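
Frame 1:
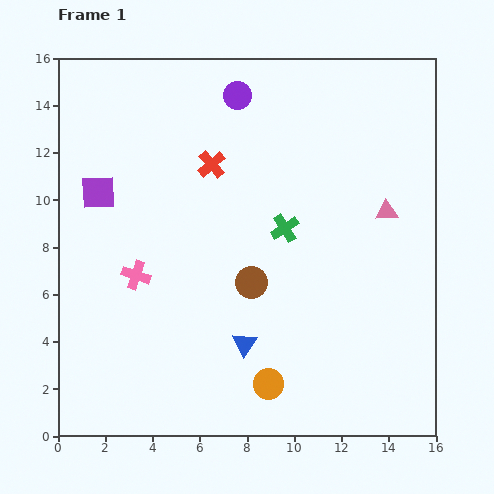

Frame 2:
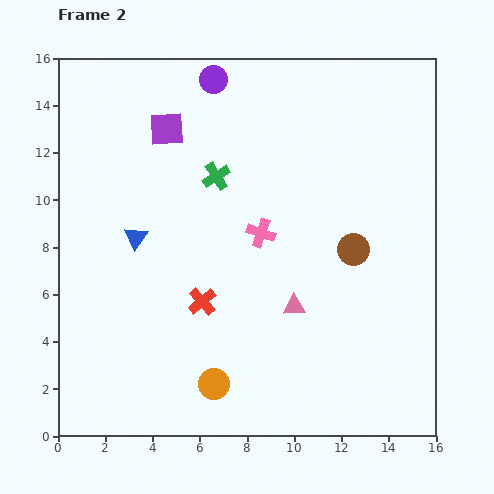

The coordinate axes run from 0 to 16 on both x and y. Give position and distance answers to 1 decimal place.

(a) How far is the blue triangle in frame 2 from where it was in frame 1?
6.4

The blue triangle moved from (7.9, 3.9) to (3.3, 8.4), a distance of √(4.6² + 4.5²) ≈ 6.4.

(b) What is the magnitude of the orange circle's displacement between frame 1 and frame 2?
2.3

The orange circle moved from (8.9, 2.2) to (6.6, 2.2), a distance of √(2.3² + 0.0²) ≈ 2.3.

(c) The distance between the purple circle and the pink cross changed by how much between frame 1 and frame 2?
-1.9

Distance in frame 1: 8.7. Distance in frame 2: 6.8.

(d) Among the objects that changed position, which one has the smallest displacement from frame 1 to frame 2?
the purple circle

(moved 1.2)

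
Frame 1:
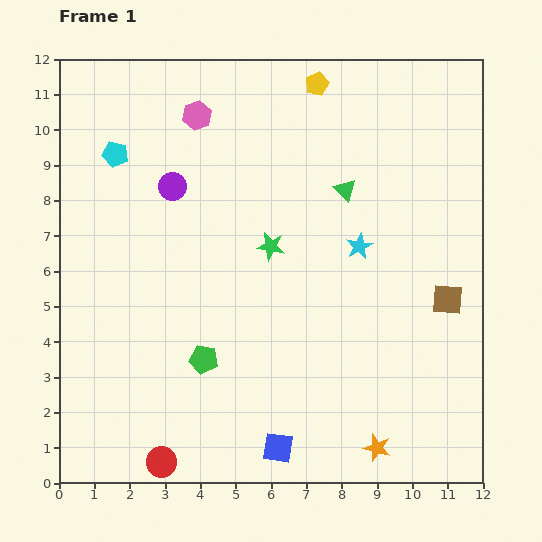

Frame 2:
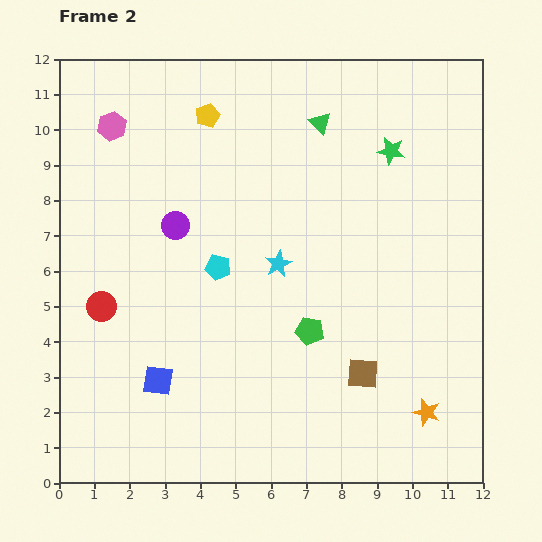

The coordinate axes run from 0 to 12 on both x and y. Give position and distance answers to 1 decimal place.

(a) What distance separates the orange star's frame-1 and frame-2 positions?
1.7

The orange star moved from (9.0, 1.0) to (10.4, 2.0), a distance of √(1.4² + 1.0²) ≈ 1.7.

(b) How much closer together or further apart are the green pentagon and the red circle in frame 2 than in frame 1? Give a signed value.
+2.8

Distance in frame 1: 3.1. Distance in frame 2: 5.9.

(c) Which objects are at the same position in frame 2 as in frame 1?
none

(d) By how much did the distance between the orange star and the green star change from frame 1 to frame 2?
+1.1

Distance in frame 1: 6.4. Distance in frame 2: 7.5.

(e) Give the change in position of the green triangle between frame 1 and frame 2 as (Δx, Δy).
(-0.7, 1.9)

The green triangle was at (8.1, 8.3) in frame 1 and (7.4, 10.2) in frame 2.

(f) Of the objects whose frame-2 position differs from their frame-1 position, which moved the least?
the purple circle

(moved 1.1)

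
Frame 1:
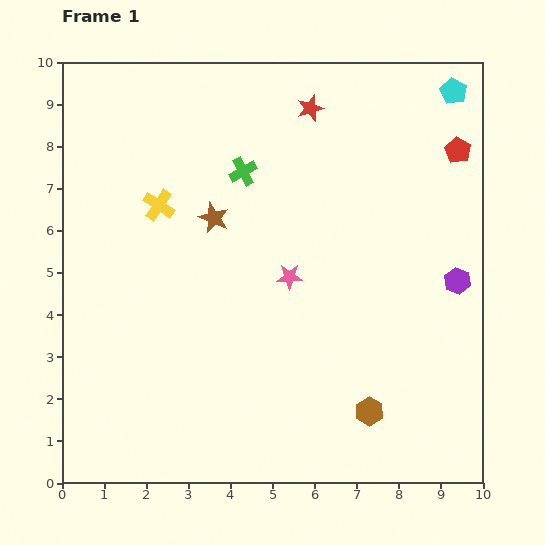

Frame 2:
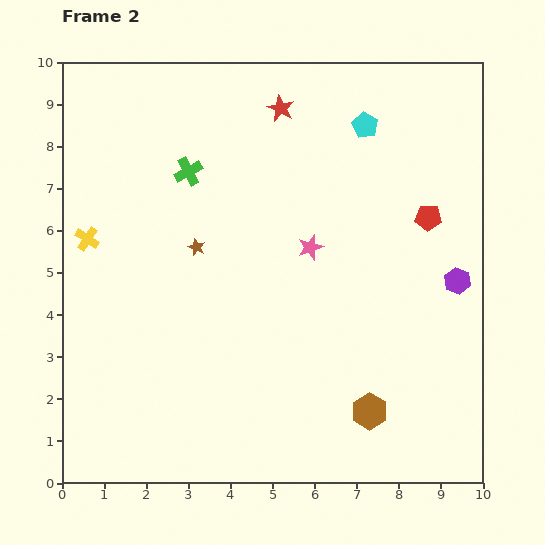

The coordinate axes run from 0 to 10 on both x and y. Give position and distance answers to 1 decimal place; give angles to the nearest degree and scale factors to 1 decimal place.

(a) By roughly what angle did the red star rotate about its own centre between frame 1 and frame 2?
26° counter-clockwise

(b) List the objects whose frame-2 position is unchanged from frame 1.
the purple hexagon, the brown hexagon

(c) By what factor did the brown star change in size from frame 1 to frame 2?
0.6×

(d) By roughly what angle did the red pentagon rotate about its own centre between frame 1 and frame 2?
28° counter-clockwise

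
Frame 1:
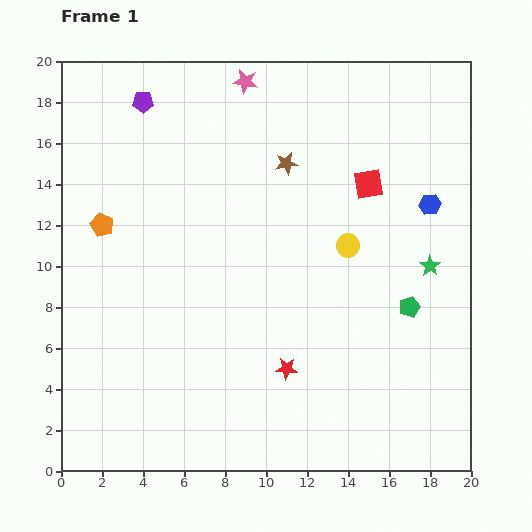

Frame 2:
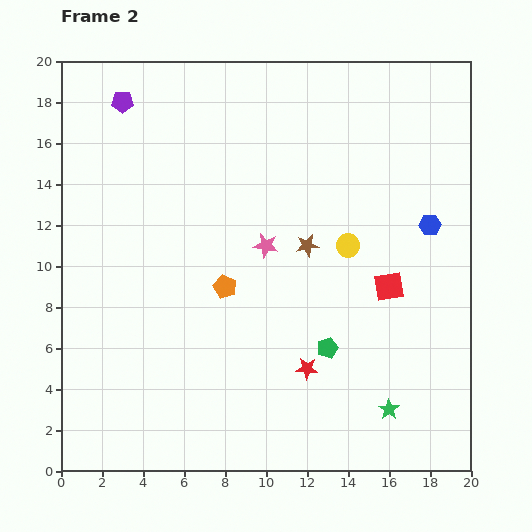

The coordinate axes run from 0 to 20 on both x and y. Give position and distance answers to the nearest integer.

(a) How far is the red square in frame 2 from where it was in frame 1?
5

The red square moved from (15, 14) to (16, 9), a distance of √(1² + 5²) ≈ 5.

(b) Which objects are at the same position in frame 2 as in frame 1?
the yellow circle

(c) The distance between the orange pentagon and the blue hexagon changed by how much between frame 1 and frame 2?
-6

Distance in frame 1: 16. Distance in frame 2: 10.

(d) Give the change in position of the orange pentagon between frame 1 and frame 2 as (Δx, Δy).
(6, -3)

The orange pentagon was at (2, 12) in frame 1 and (8, 9) in frame 2.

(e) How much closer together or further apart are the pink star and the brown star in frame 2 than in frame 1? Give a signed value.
-2

Distance in frame 1: 4. Distance in frame 2: 2.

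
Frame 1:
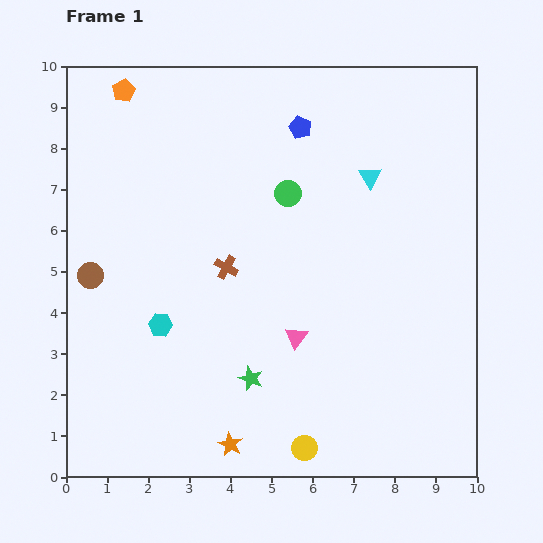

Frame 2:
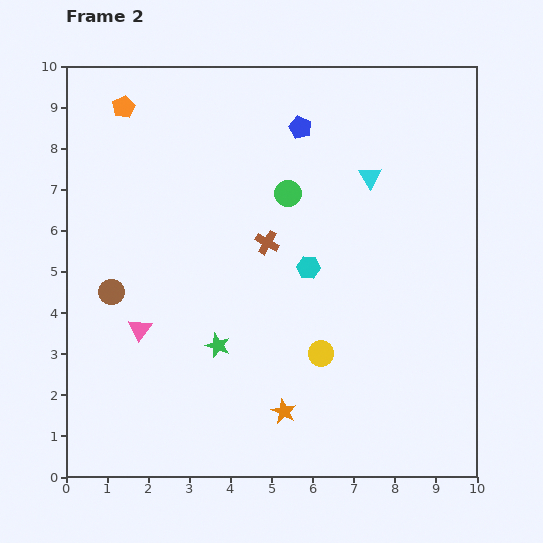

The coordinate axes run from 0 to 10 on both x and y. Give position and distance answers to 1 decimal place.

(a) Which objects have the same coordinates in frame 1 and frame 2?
the green circle, the cyan triangle, the blue pentagon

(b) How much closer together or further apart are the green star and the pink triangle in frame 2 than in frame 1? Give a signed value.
+0.4

Distance in frame 1: 1.5. Distance in frame 2: 1.9.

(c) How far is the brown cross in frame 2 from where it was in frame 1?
1.2

The brown cross moved from (3.9, 5.1) to (4.9, 5.7), a distance of √(1.0² + 0.6²) ≈ 1.2.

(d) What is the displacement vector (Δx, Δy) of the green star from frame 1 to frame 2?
(-0.8, 0.8)

The green star was at (4.5, 2.4) in frame 1 and (3.7, 3.2) in frame 2.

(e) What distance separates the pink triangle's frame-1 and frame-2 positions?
3.8

The pink triangle moved from (5.6, 3.4) to (1.8, 3.6), a distance of √(3.8² + 0.2²) ≈ 3.8.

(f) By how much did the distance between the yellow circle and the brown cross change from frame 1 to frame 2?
-1.8

Distance in frame 1: 4.8. Distance in frame 2: 3.0.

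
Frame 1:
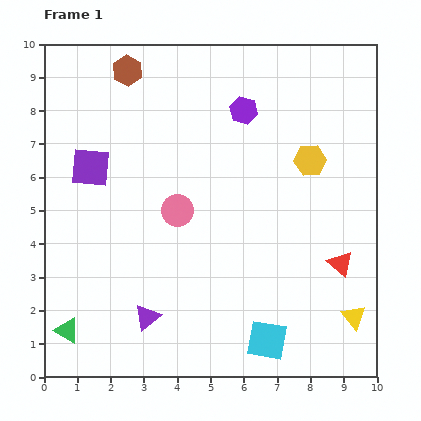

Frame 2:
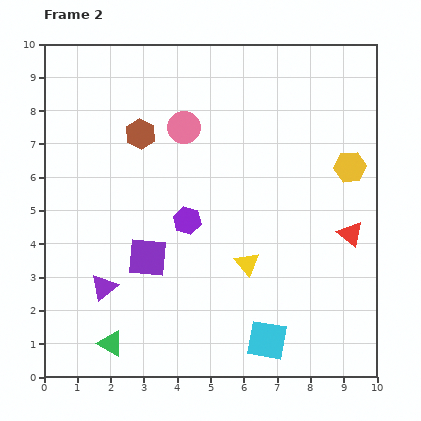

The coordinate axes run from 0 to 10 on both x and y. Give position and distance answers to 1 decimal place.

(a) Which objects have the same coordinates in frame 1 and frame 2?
the cyan square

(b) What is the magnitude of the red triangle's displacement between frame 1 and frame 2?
0.9

The red triangle moved from (8.9, 3.4) to (9.2, 4.3), a distance of √(0.3² + 0.9²) ≈ 0.9.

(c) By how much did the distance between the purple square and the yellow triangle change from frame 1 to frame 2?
-6.1

Distance in frame 1: 9.1. Distance in frame 2: 3.0.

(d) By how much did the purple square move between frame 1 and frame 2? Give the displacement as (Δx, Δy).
(1.7, -2.7)

The purple square was at (1.4, 6.3) in frame 1 and (3.1, 3.6) in frame 2.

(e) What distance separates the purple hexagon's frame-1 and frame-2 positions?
3.7

The purple hexagon moved from (6.0, 8.0) to (4.3, 4.7), a distance of √(1.7² + 3.3²) ≈ 3.7.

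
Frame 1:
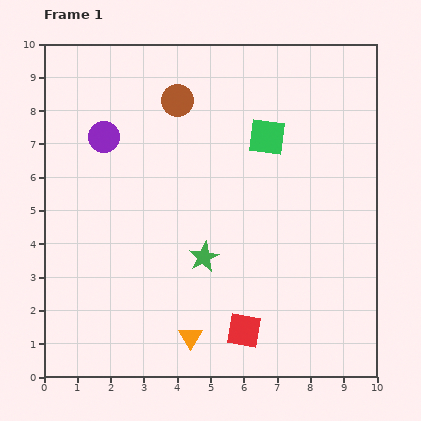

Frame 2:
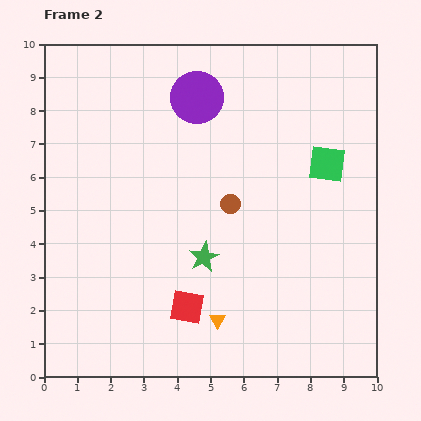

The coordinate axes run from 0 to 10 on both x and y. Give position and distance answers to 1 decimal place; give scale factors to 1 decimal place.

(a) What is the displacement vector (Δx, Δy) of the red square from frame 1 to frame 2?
(-1.7, 0.7)

The red square was at (6.0, 1.4) in frame 1 and (4.3, 2.1) in frame 2.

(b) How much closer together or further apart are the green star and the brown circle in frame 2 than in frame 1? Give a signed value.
-3.0

Distance in frame 1: 4.8. Distance in frame 2: 1.8.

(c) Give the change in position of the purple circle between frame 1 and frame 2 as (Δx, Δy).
(2.8, 1.2)

The purple circle was at (1.8, 7.2) in frame 1 and (4.6, 8.4) in frame 2.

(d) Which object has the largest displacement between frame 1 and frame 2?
the brown circle

(moved 3.5; next 3.0)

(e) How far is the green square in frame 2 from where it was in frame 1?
2.0

The green square moved from (6.7, 7.2) to (8.5, 6.4), a distance of √(1.8² + 0.8²) ≈ 2.0.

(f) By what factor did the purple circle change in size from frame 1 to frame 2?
1.7×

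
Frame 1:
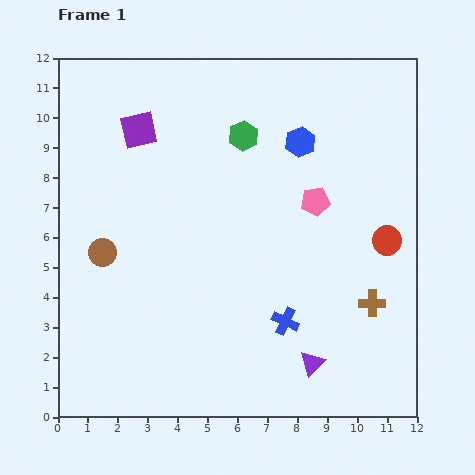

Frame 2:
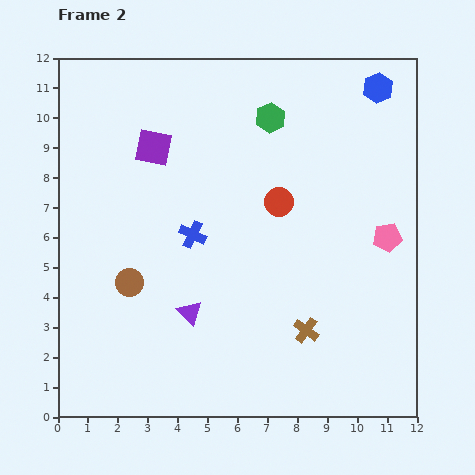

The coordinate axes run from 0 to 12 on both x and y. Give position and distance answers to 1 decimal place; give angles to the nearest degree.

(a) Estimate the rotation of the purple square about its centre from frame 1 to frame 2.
24° clockwise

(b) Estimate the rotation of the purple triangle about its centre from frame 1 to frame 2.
29° counter-clockwise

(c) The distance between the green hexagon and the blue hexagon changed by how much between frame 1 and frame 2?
+1.8

Distance in frame 1: 1.9. Distance in frame 2: 3.7.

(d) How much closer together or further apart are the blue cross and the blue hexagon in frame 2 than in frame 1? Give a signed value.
+1.9

Distance in frame 1: 6.0. Distance in frame 2: 7.9.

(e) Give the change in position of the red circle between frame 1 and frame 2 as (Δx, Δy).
(-3.6, 1.3)

The red circle was at (11.0, 5.9) in frame 1 and (7.4, 7.2) in frame 2.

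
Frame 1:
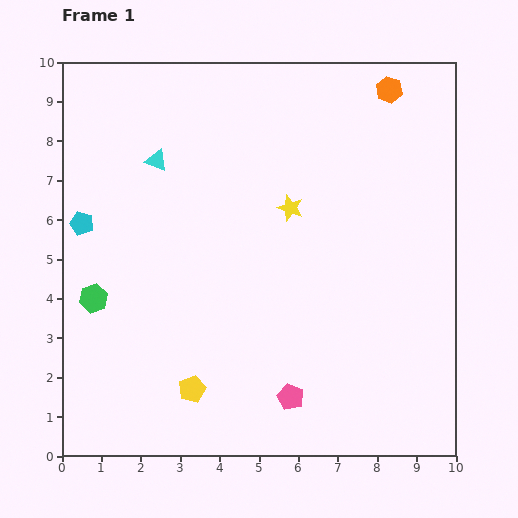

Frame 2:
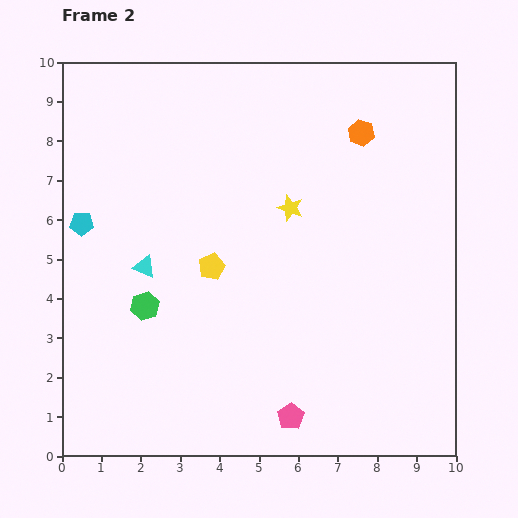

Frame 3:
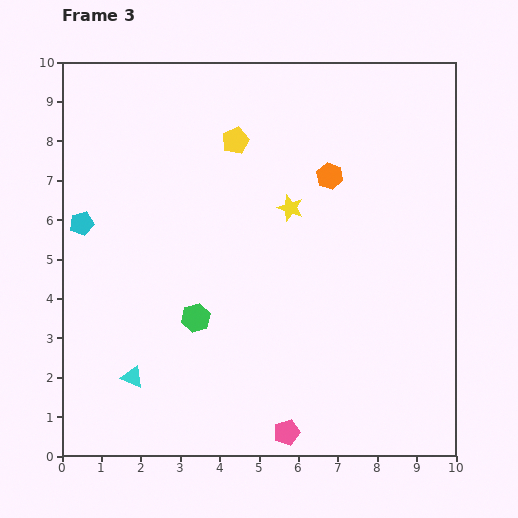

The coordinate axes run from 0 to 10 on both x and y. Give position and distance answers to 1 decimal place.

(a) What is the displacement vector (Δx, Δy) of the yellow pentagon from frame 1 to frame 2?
(0.5, 3.1)

The yellow pentagon was at (3.3, 1.7) in frame 1 and (3.8, 4.8) in frame 2.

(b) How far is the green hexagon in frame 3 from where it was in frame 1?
2.6

The green hexagon moved from (0.8, 4.0) to (3.4, 3.5), a distance of √(2.6² + 0.5²) ≈ 2.6.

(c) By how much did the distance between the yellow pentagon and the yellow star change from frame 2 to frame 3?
-0.3

Distance in frame 2: 2.5. Distance in frame 3: 2.2.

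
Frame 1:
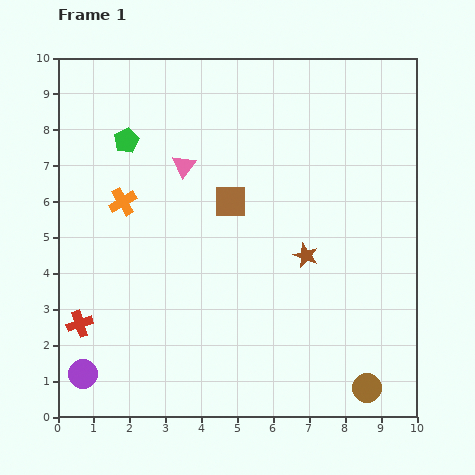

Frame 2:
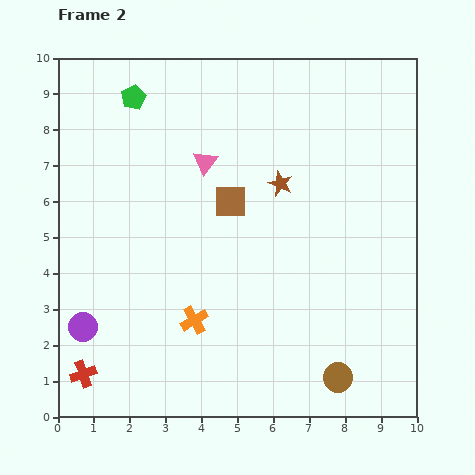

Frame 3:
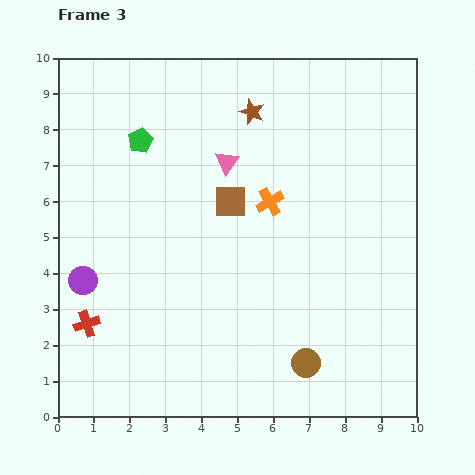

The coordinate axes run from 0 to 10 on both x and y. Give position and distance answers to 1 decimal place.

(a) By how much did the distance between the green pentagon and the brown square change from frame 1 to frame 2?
+0.6

Distance in frame 1: 3.4. Distance in frame 2: 4.0.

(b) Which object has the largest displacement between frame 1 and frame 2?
the orange cross

(moved 3.9; next 2.1)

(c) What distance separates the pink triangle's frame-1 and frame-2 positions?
0.6

The pink triangle moved from (3.5, 7.0) to (4.1, 7.1), a distance of √(0.6² + 0.1²) ≈ 0.6.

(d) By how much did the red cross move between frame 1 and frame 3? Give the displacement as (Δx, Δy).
(0.2, 0.0)

The red cross was at (0.6, 2.6) in frame 1 and (0.8, 2.6) in frame 3.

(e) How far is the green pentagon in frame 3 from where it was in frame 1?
0.4

The green pentagon moved from (1.9, 7.7) to (2.3, 7.7), a distance of √(0.4² + 0.0²) ≈ 0.4.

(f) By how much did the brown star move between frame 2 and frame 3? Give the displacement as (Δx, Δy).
(-0.8, 2.0)

The brown star was at (6.2, 6.5) in frame 2 and (5.4, 8.5) in frame 3.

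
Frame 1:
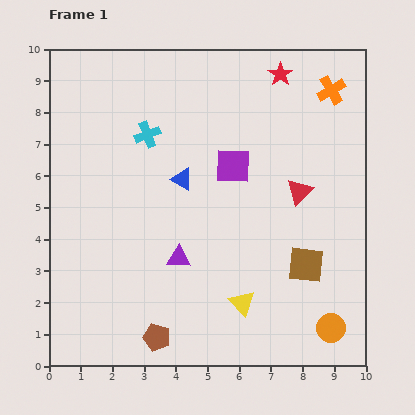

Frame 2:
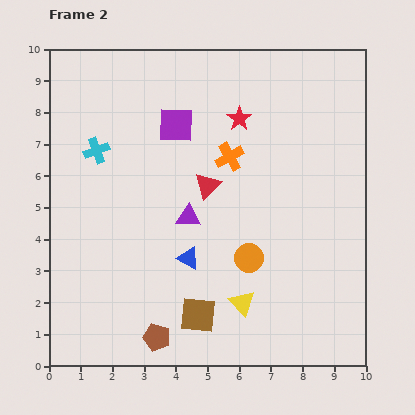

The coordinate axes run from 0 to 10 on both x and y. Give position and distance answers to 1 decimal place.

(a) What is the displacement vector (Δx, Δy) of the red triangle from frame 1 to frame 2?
(-2.9, 0.2)

The red triangle was at (7.9, 5.5) in frame 1 and (5.0, 5.7) in frame 2.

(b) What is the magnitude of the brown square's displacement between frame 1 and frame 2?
3.8

The brown square moved from (8.1, 3.2) to (4.7, 1.6), a distance of √(3.4² + 1.6²) ≈ 3.8.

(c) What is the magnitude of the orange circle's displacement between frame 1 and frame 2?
3.4

The orange circle moved from (8.9, 1.2) to (6.3, 3.4), a distance of √(2.6² + 2.2²) ≈ 3.4.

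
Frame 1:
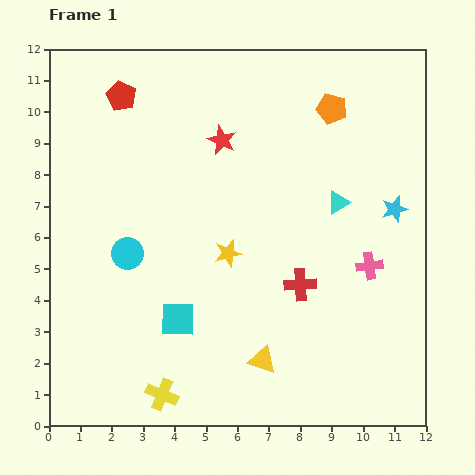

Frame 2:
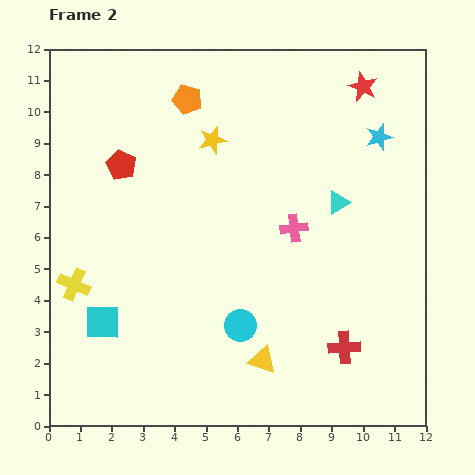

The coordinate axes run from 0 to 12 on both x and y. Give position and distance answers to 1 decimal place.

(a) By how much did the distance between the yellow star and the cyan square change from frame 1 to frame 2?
+4.2

Distance in frame 1: 2.6. Distance in frame 2: 6.8.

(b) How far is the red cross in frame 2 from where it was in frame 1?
2.4

The red cross moved from (8.0, 4.5) to (9.4, 2.5), a distance of √(1.4² + 2.0²) ≈ 2.4.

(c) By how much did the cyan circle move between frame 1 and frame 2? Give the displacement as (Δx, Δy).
(3.6, -2.3)

The cyan circle was at (2.5, 5.5) in frame 1 and (6.1, 3.2) in frame 2.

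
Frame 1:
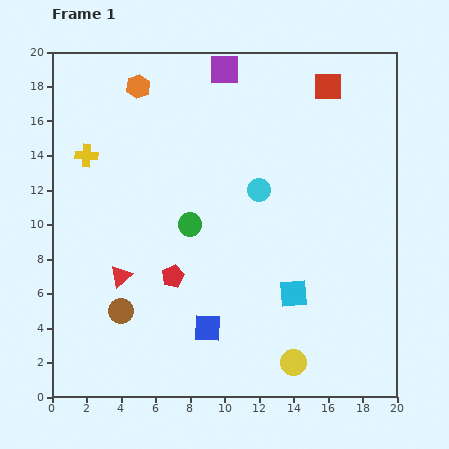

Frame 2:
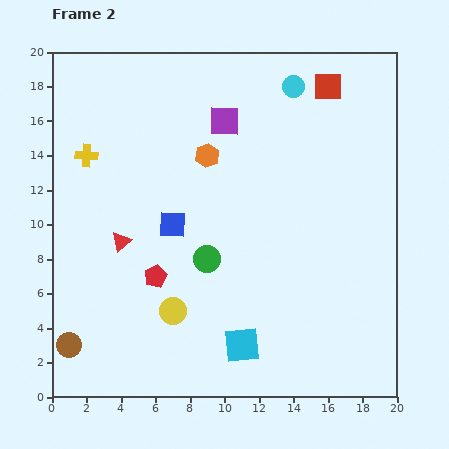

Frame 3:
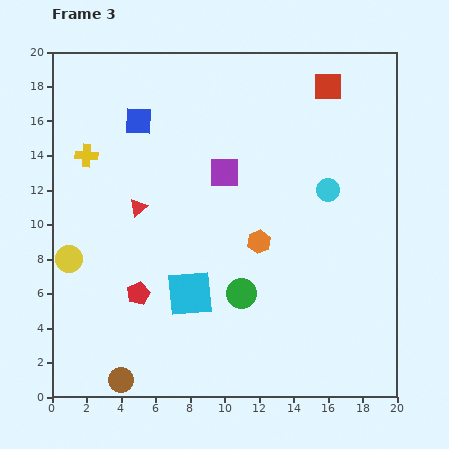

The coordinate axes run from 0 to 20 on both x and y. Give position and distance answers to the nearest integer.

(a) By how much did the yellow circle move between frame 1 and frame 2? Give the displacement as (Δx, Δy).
(-7, 3)

The yellow circle was at (14, 2) in frame 1 and (7, 5) in frame 2.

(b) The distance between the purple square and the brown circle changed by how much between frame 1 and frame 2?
+1

Distance in frame 1: 15. Distance in frame 2: 16.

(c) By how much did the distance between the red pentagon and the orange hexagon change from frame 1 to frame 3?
-3

Distance in frame 1: 11. Distance in frame 3: 8.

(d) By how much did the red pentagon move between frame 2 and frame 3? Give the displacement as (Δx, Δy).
(-1, -1)

The red pentagon was at (6, 7) in frame 2 and (5, 6) in frame 3.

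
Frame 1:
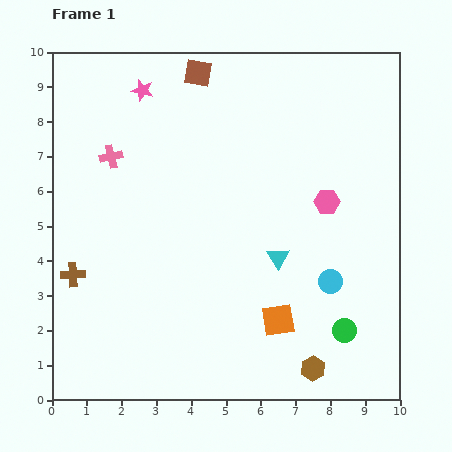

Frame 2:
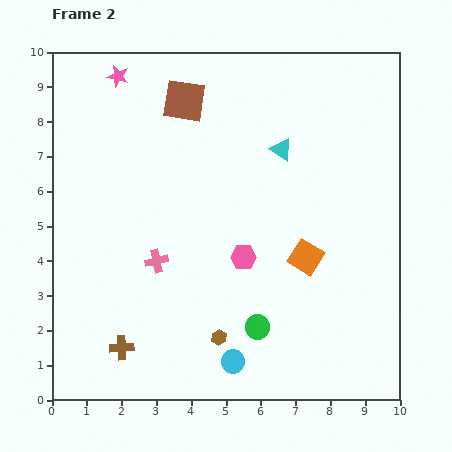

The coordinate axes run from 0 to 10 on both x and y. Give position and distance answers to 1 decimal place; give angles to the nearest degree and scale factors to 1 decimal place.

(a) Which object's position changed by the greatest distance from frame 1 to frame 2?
the cyan circle

(moved 3.6; next 3.3)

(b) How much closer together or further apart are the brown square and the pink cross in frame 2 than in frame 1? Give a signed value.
+1.2

Distance in frame 1: 3.5. Distance in frame 2: 4.7.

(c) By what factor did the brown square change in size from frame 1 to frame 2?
1.5×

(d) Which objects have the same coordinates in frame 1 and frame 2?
none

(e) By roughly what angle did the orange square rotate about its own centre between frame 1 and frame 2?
40° clockwise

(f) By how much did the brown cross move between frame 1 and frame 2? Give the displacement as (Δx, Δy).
(1.4, -2.1)

The brown cross was at (0.6, 3.6) in frame 1 and (2.0, 1.5) in frame 2.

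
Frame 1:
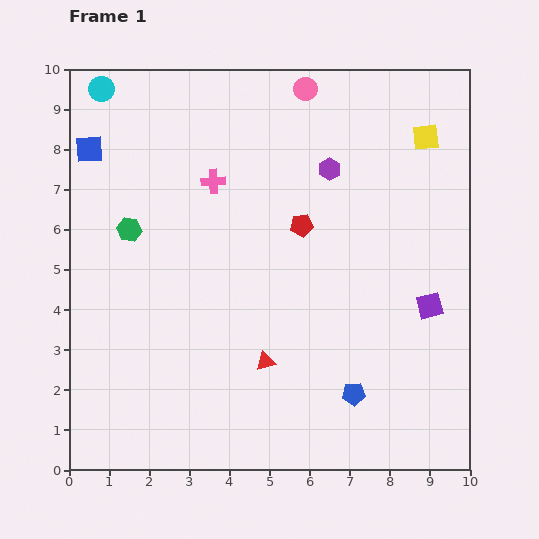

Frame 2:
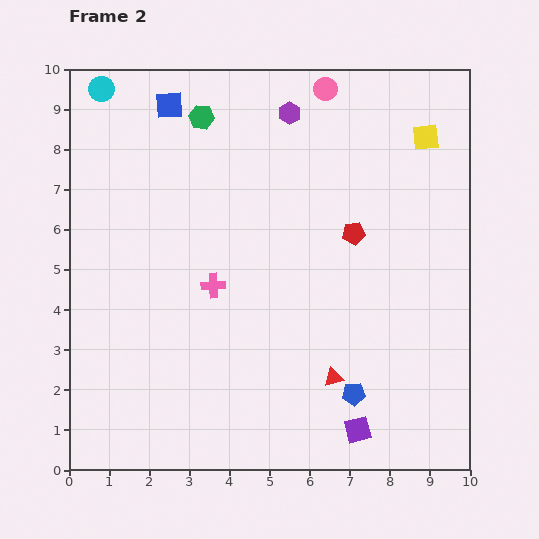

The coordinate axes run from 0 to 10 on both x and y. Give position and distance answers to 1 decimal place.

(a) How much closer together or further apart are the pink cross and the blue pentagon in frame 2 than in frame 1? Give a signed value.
-2.0

Distance in frame 1: 6.4. Distance in frame 2: 4.4.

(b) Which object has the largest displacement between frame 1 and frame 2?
the purple square

(moved 3.6; next 3.3)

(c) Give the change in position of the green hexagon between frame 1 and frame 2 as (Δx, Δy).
(1.8, 2.8)

The green hexagon was at (1.5, 6.0) in frame 1 and (3.3, 8.8) in frame 2.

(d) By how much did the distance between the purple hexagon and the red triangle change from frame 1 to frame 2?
+1.6

Distance in frame 1: 5.1. Distance in frame 2: 6.7.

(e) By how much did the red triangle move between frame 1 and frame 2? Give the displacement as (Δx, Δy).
(1.7, -0.4)

The red triangle was at (4.9, 2.7) in frame 1 and (6.6, 2.3) in frame 2.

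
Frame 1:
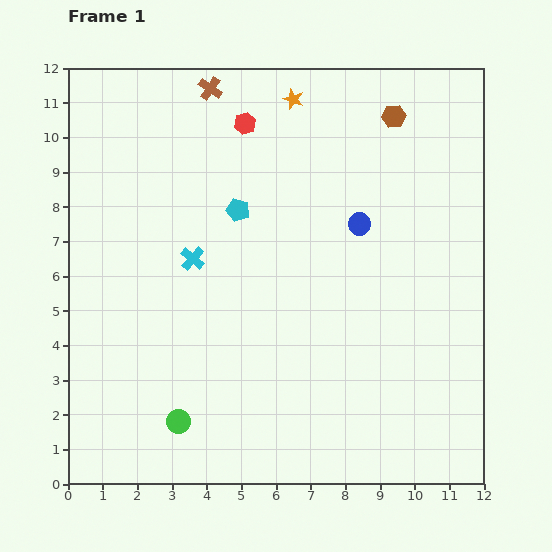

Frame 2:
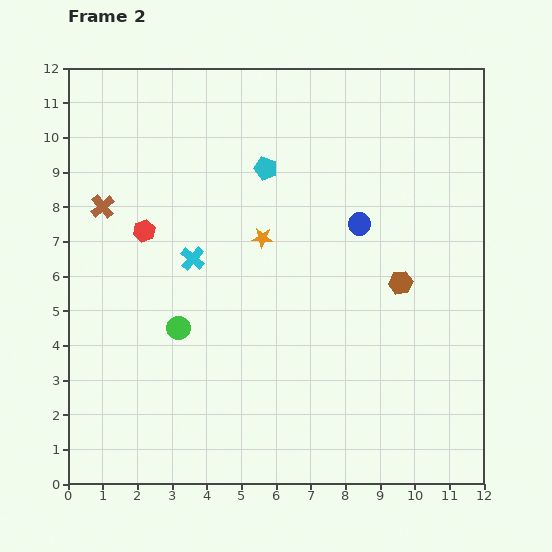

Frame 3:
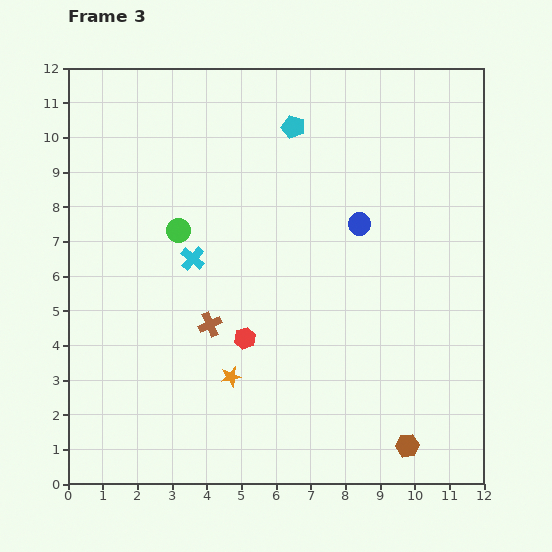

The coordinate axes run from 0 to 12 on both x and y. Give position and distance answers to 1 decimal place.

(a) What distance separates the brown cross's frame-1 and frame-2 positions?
4.6

The brown cross moved from (4.1, 11.4) to (1.0, 8.0), a distance of √(3.1² + 3.4²) ≈ 4.6.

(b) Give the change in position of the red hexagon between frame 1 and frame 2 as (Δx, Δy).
(-2.9, -3.1)

The red hexagon was at (5.1, 10.4) in frame 1 and (2.2, 7.3) in frame 2.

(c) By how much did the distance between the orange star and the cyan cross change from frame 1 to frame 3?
-1.8

Distance in frame 1: 5.4. Distance in frame 3: 3.6.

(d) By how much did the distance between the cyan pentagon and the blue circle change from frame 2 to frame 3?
+0.3

Distance in frame 2: 3.1. Distance in frame 3: 3.4.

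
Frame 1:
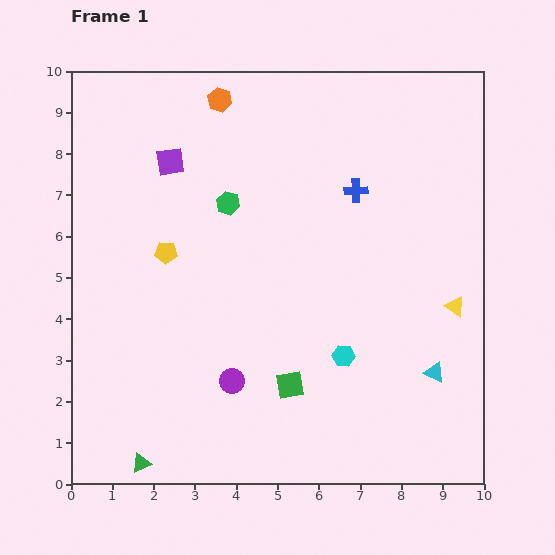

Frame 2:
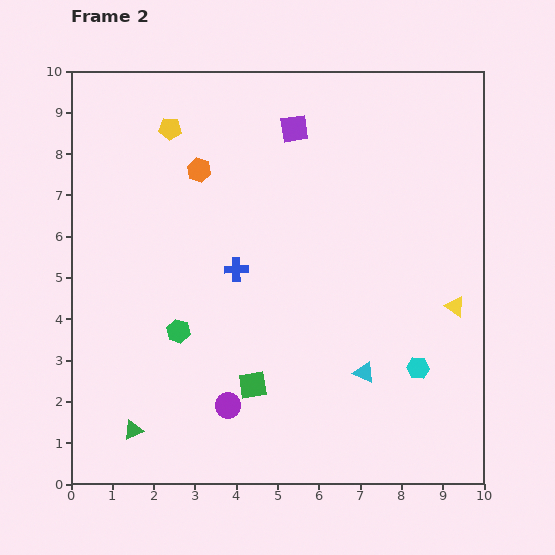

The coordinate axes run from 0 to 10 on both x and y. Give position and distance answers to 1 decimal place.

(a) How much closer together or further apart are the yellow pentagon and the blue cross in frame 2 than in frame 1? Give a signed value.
-1.0

Distance in frame 1: 4.8. Distance in frame 2: 3.8.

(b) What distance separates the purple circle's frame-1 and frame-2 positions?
0.6

The purple circle moved from (3.9, 2.5) to (3.8, 1.9), a distance of √(0.1² + 0.6²) ≈ 0.6.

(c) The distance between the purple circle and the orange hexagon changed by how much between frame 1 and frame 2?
-1.1

Distance in frame 1: 6.8. Distance in frame 2: 5.7.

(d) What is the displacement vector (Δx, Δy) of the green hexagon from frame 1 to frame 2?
(-1.2, -3.1)

The green hexagon was at (3.8, 6.8) in frame 1 and (2.6, 3.7) in frame 2.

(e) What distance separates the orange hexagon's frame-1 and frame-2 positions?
1.8

The orange hexagon moved from (3.6, 9.3) to (3.1, 7.6), a distance of √(0.5² + 1.7²) ≈ 1.8.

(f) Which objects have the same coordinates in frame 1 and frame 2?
the yellow triangle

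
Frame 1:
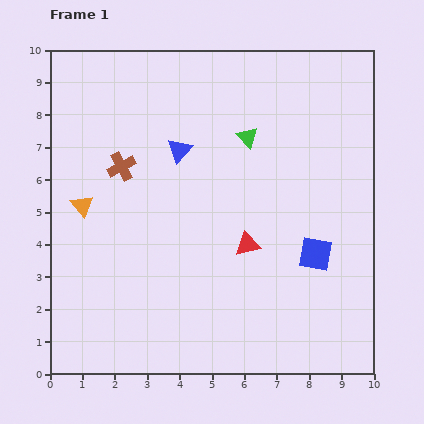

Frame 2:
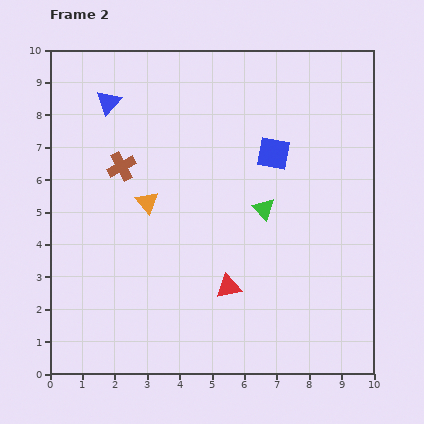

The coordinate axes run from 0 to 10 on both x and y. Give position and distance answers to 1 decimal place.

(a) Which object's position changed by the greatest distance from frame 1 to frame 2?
the blue square

(moved 3.4; next 2.7)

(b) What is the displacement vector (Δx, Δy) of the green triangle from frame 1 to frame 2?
(0.5, -2.2)

The green triangle was at (6.1, 7.3) in frame 1 and (6.6, 5.1) in frame 2.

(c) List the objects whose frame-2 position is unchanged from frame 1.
the brown cross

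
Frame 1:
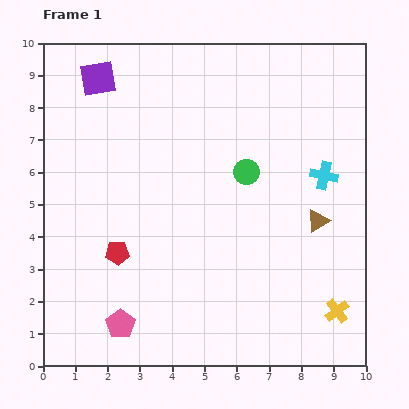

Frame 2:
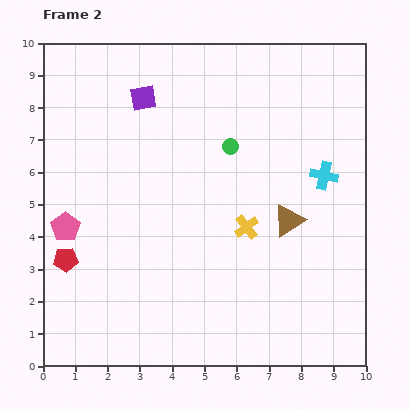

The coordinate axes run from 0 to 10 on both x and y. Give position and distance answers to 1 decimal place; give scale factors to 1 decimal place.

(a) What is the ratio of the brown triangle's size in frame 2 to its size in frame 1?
1.4×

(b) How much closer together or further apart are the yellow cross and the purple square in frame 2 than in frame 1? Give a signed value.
-5.2

Distance in frame 1: 10.3. Distance in frame 2: 5.1.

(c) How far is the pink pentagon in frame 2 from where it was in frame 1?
3.4

The pink pentagon moved from (2.4, 1.3) to (0.7, 4.3), a distance of √(1.7² + 3.0²) ≈ 3.4.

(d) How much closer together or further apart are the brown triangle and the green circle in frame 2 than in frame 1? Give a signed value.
+0.2

Distance in frame 1: 2.7. Distance in frame 2: 2.9.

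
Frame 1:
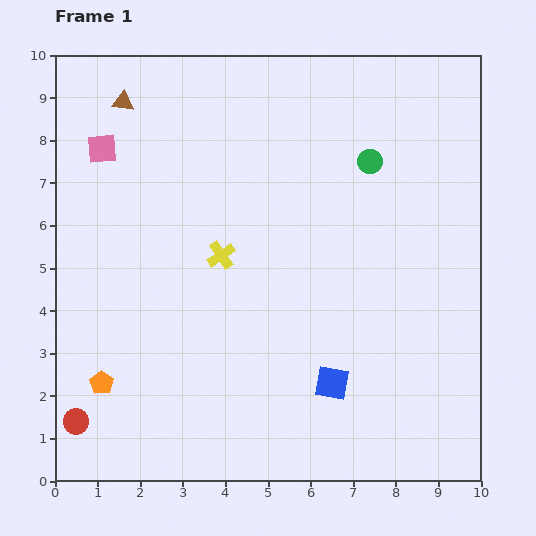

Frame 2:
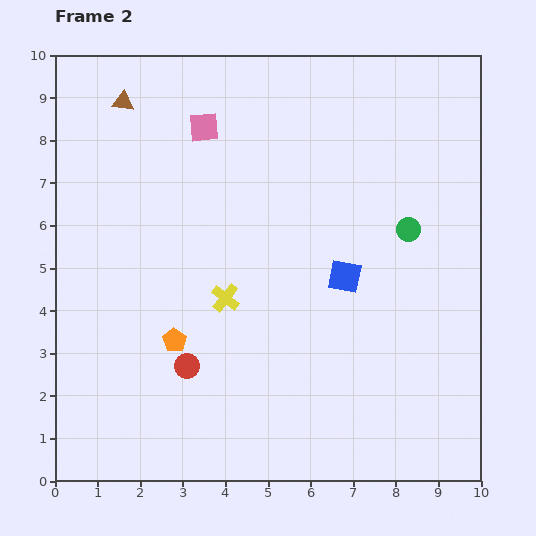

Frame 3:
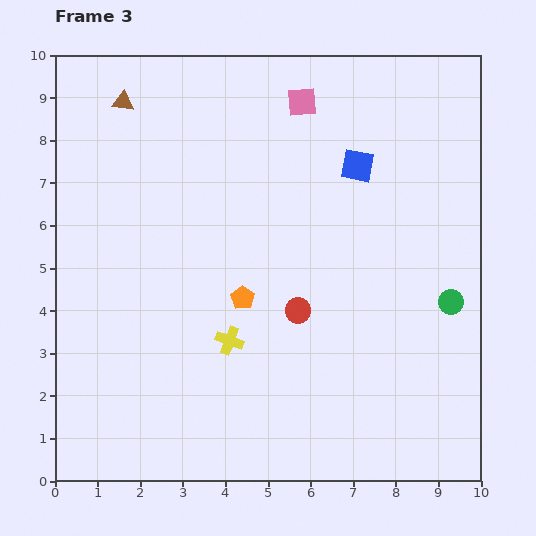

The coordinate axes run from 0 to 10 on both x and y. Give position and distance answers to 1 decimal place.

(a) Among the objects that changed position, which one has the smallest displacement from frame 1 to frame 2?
the yellow cross

(moved 1.0)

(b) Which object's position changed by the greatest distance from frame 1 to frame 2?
the red circle

(moved 2.9; next 2.5)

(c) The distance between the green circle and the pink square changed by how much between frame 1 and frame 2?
-0.9

Distance in frame 1: 6.3. Distance in frame 2: 5.4.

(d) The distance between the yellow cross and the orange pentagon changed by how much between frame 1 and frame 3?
-3.1

Distance in frame 1: 4.1. Distance in frame 3: 1.0.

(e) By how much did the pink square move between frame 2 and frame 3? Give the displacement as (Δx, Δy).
(2.3, 0.6)

The pink square was at (3.5, 8.3) in frame 2 and (5.8, 8.9) in frame 3.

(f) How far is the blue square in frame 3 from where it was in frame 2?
2.6

The blue square moved from (6.8, 4.8) to (7.1, 7.4), a distance of √(0.3² + 2.6²) ≈ 2.6.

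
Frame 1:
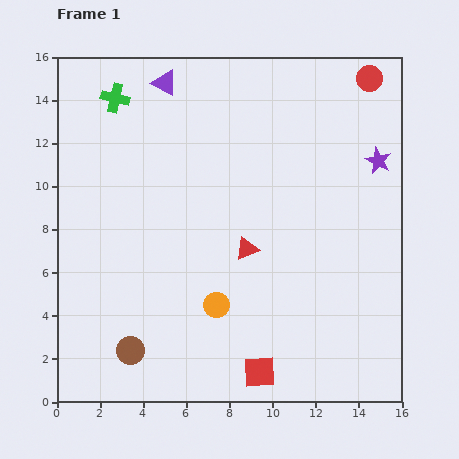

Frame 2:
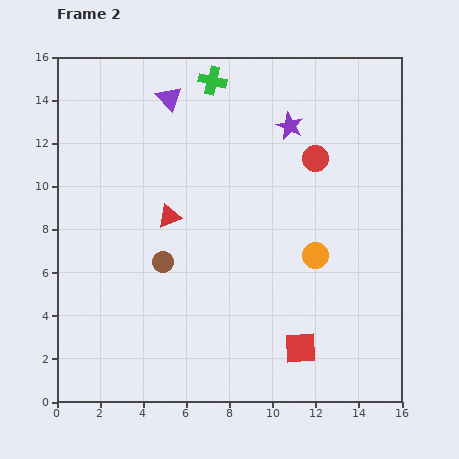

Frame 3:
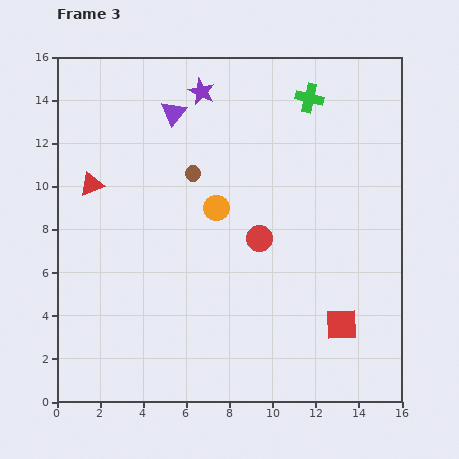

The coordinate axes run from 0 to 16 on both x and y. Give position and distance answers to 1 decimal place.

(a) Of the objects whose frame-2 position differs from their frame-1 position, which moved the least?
the purple triangle

(moved 0.7)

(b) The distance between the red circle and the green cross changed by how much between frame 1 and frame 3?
-4.9

Distance in frame 1: 11.8. Distance in frame 3: 6.9.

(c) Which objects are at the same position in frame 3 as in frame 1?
none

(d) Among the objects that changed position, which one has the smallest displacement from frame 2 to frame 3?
the purple triangle

(moved 0.7)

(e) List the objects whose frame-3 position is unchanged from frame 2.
none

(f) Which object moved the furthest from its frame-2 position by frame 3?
the orange circle

(moved 5.1; next 4.6)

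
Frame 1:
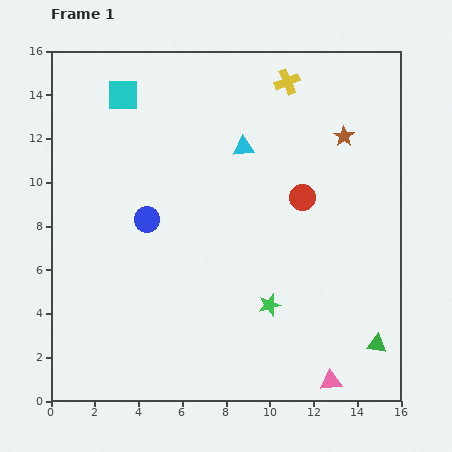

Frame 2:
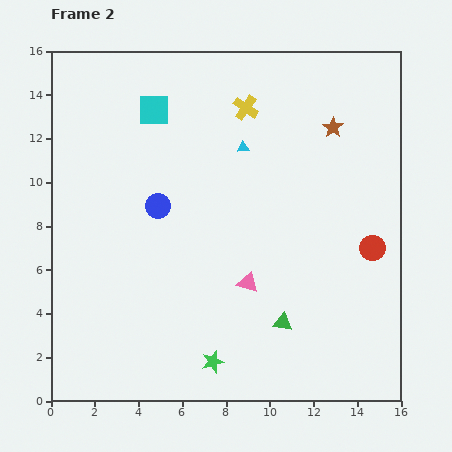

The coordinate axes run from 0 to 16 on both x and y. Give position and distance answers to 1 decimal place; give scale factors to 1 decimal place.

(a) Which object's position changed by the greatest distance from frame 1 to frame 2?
the pink triangle

(moved 5.9; next 4.4)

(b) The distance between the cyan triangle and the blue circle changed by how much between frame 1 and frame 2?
-0.8

Distance in frame 1: 5.5. Distance in frame 2: 4.7.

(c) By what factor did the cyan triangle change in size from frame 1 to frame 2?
0.6×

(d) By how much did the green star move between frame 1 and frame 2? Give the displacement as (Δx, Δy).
(-2.6, -2.6)

The green star was at (10.0, 4.4) in frame 1 and (7.4, 1.8) in frame 2.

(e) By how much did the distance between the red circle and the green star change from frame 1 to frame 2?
+3.9

Distance in frame 1: 5.1. Distance in frame 2: 9.0.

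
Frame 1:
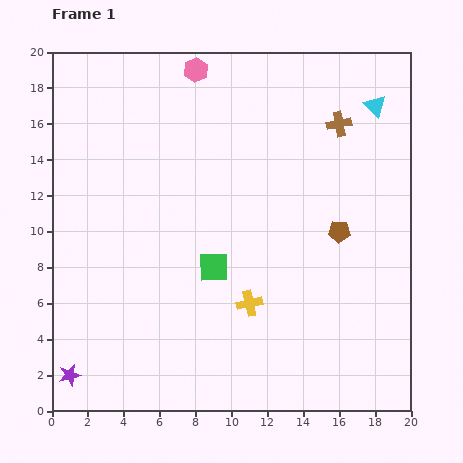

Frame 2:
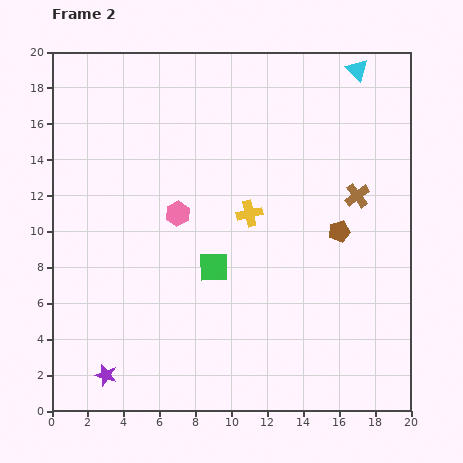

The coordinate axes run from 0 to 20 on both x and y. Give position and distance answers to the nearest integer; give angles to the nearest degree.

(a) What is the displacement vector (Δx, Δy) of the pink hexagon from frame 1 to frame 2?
(-1, -8)

The pink hexagon was at (8, 19) in frame 1 and (7, 11) in frame 2.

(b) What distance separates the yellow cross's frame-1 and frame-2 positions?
5

The yellow cross moved from (11, 6) to (11, 11), a distance of √(0² + 5²) ≈ 5.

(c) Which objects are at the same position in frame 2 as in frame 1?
the brown pentagon, the green square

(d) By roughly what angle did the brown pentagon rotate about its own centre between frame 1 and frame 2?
17° counter-clockwise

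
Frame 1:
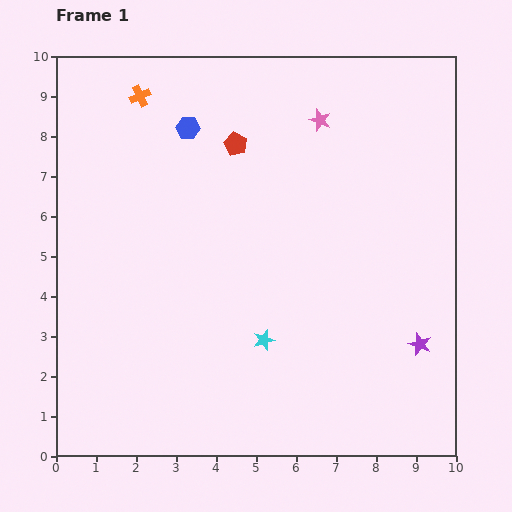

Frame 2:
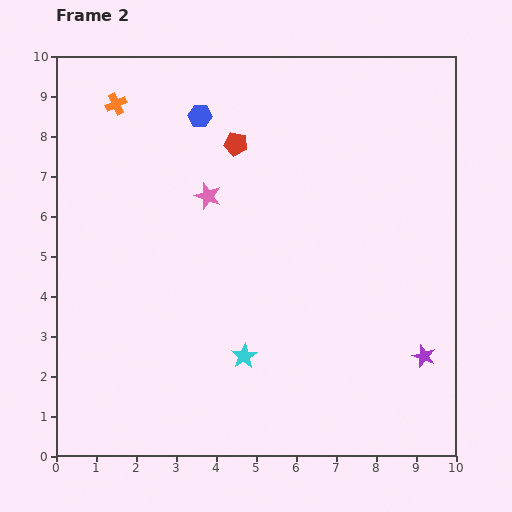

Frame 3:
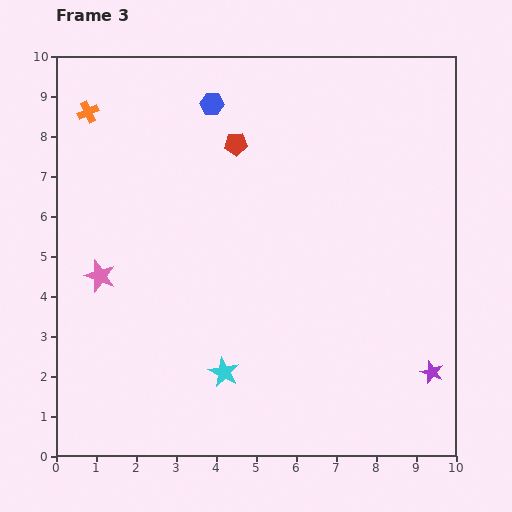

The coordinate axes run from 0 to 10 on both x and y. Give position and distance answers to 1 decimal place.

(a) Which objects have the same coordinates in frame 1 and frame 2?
the red pentagon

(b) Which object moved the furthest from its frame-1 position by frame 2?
the pink star

(moved 3.4; next 0.6)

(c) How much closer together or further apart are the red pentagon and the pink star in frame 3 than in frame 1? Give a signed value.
+2.5

Distance in frame 1: 2.2. Distance in frame 3: 4.7.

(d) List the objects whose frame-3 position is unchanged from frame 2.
the red pentagon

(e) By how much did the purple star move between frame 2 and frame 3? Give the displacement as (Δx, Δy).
(0.2, -0.4)

The purple star was at (9.2, 2.5) in frame 2 and (9.4, 2.1) in frame 3.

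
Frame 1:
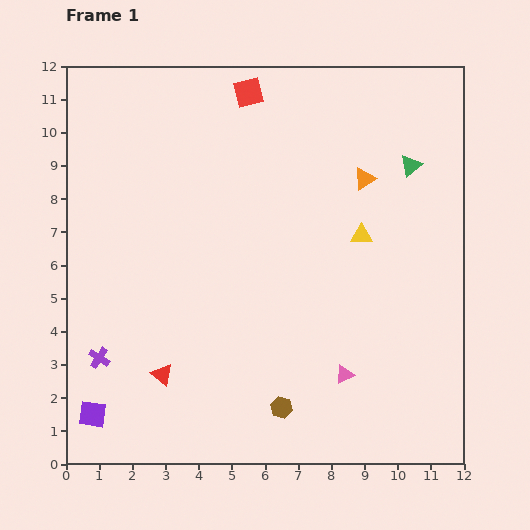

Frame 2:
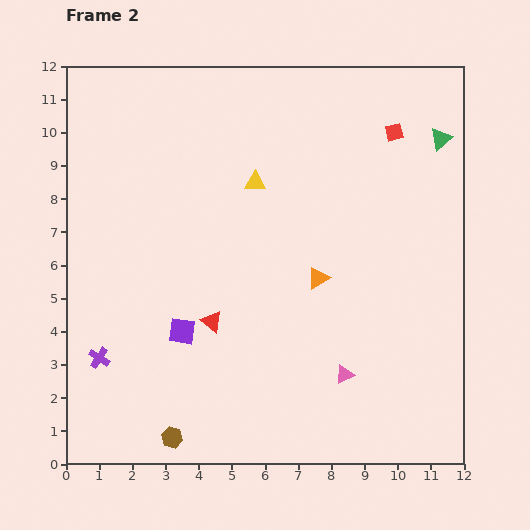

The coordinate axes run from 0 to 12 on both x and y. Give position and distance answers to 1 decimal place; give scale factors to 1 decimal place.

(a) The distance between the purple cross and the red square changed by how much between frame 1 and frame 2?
+2.0

Distance in frame 1: 9.2. Distance in frame 2: 11.2.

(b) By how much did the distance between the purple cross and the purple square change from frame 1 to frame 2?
+0.9

Distance in frame 1: 1.7. Distance in frame 2: 2.6.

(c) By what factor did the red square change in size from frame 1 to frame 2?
0.6×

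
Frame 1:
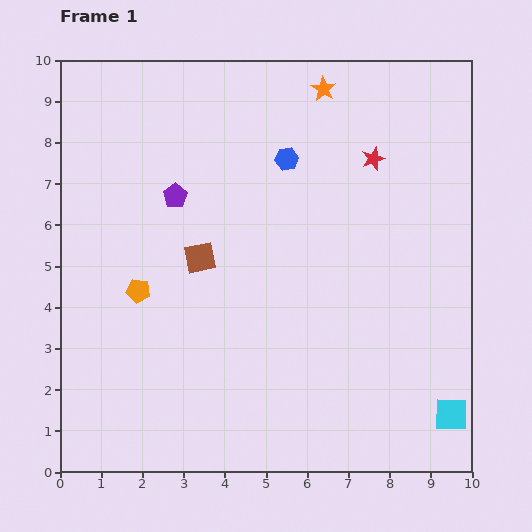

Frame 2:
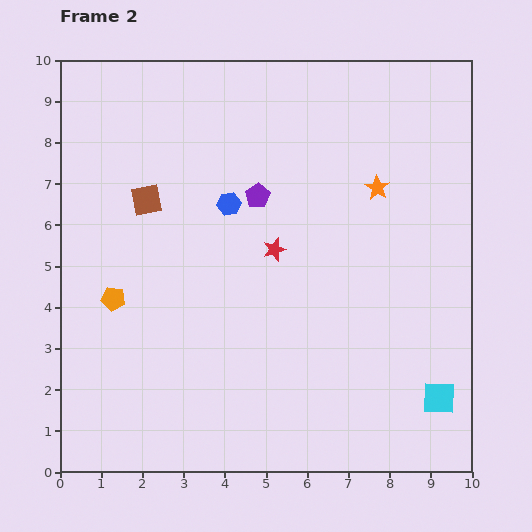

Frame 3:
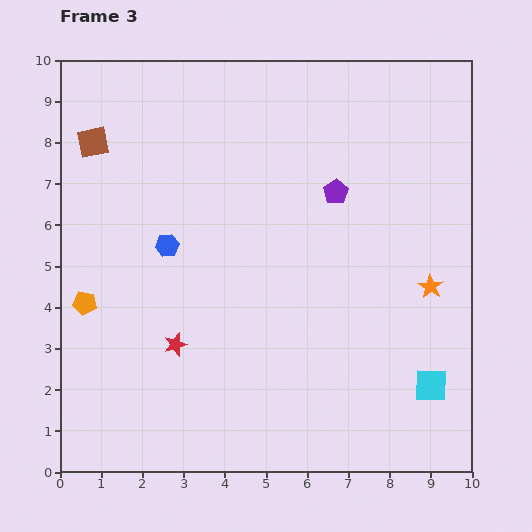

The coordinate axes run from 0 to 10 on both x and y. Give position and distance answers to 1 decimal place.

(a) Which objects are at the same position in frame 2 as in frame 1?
none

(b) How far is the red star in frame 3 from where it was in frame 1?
6.6

The red star moved from (7.6, 7.6) to (2.8, 3.1), a distance of √(4.8² + 4.5²) ≈ 6.6.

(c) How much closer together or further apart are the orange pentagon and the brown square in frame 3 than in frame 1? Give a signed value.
+2.2

Distance in frame 1: 1.7. Distance in frame 3: 3.9.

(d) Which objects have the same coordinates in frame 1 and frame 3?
none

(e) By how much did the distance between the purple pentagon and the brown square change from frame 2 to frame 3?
+3.3

Distance in frame 2: 2.7. Distance in frame 3: 6.0.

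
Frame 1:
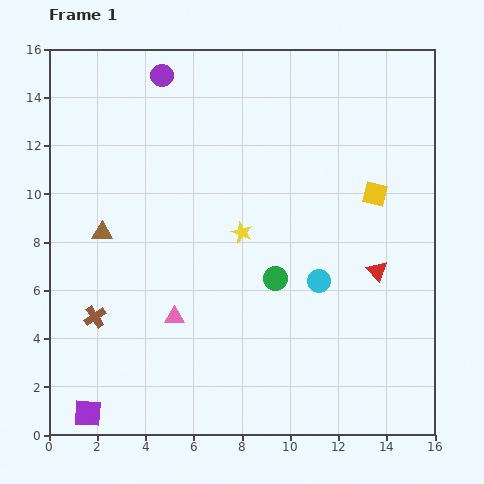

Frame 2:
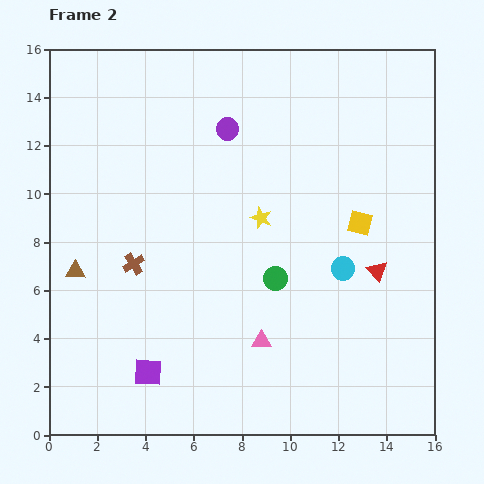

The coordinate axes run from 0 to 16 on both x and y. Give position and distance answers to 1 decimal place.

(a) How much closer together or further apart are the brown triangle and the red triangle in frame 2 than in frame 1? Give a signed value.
+1.0

Distance in frame 1: 11.5. Distance in frame 2: 12.5.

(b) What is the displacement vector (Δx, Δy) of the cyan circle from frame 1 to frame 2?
(1.0, 0.5)

The cyan circle was at (11.2, 6.4) in frame 1 and (12.2, 6.9) in frame 2.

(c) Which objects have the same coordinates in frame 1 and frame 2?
the green circle, the red triangle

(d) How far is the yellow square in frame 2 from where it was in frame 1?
1.3

The yellow square moved from (13.5, 10.0) to (12.9, 8.8), a distance of √(0.6² + 1.2²) ≈ 1.3.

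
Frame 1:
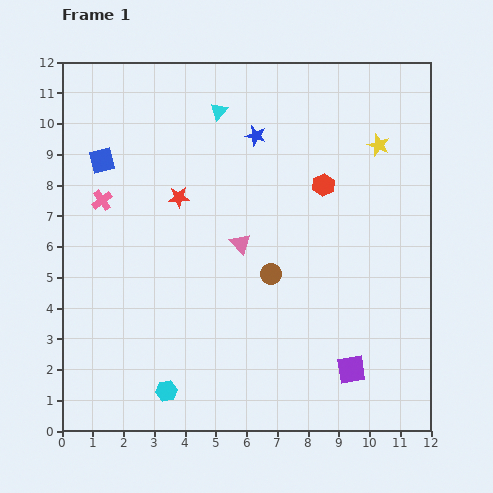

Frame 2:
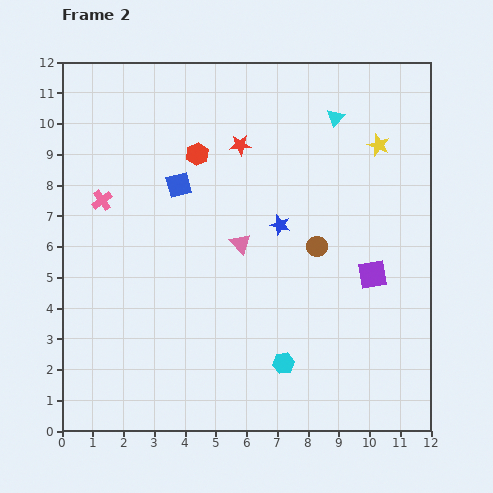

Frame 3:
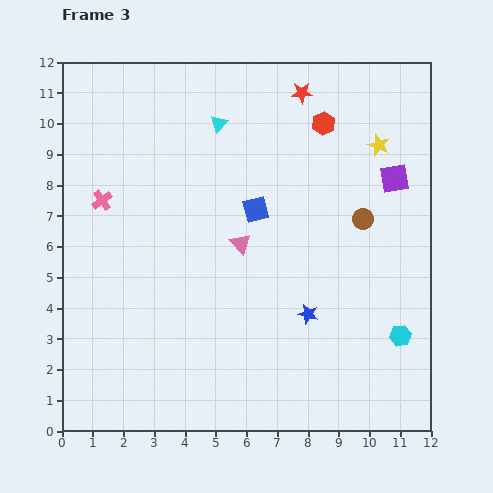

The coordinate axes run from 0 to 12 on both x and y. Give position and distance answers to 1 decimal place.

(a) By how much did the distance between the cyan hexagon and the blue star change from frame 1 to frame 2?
-4.3

Distance in frame 1: 8.8. Distance in frame 2: 4.5.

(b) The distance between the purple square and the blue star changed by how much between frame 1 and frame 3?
-3.0

Distance in frame 1: 8.2. Distance in frame 3: 5.2.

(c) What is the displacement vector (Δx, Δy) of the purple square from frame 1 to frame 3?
(1.4, 6.2)

The purple square was at (9.4, 2.0) in frame 1 and (10.8, 8.2) in frame 3.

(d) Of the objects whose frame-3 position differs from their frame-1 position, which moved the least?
the cyan triangle

(moved 0.4)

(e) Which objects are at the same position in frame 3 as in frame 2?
the pink triangle, the pink cross, the yellow star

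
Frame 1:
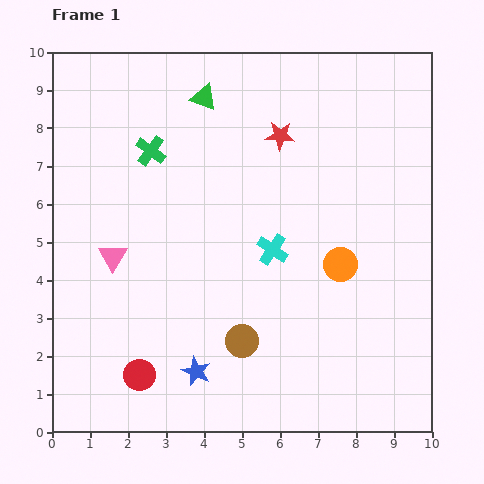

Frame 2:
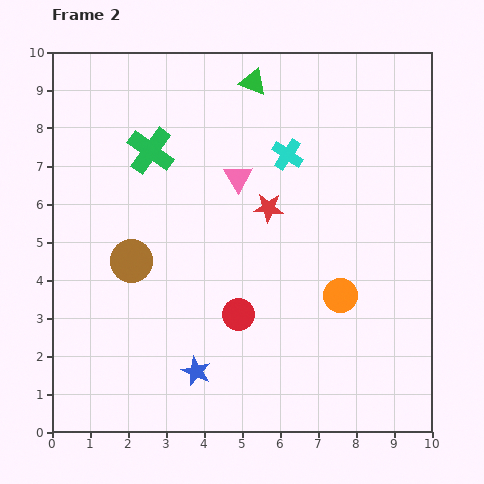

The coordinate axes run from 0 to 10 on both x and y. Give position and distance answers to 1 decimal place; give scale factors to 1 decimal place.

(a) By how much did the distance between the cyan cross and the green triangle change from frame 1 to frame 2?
-2.3

Distance in frame 1: 4.4. Distance in frame 2: 2.1.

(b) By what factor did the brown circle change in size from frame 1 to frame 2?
1.3×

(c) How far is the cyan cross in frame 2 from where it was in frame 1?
2.5

The cyan cross moved from (5.8, 4.8) to (6.2, 7.3), a distance of √(0.4² + 2.5²) ≈ 2.5.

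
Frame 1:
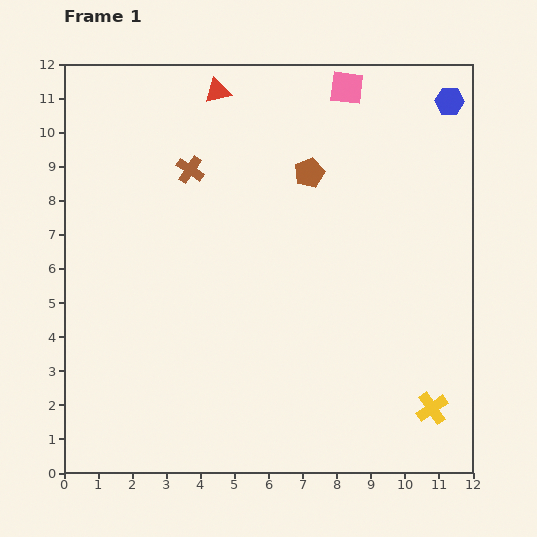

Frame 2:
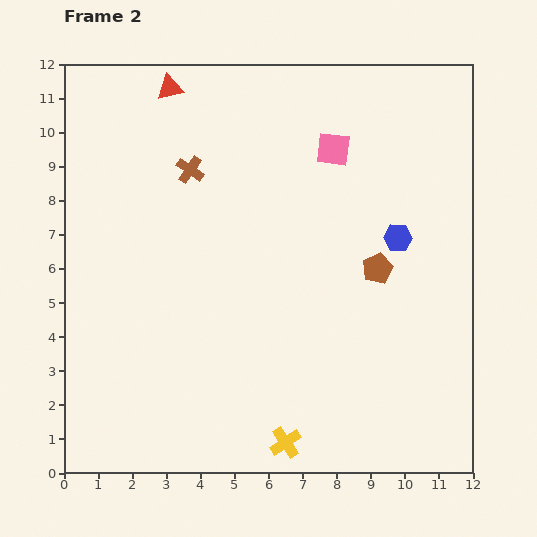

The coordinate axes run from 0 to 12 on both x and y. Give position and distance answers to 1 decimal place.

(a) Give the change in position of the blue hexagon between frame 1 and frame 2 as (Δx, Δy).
(-1.5, -4.0)

The blue hexagon was at (11.3, 10.9) in frame 1 and (9.8, 6.9) in frame 2.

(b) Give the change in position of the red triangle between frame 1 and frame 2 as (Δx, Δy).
(-1.4, 0.1)

The red triangle was at (4.5, 11.2) in frame 1 and (3.1, 11.3) in frame 2.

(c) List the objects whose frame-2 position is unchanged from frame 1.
the brown cross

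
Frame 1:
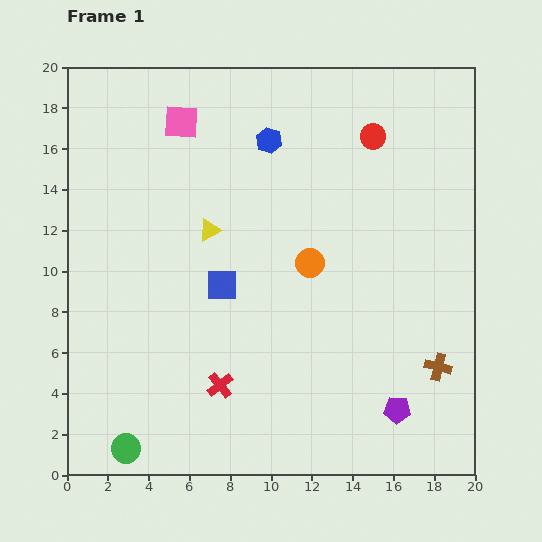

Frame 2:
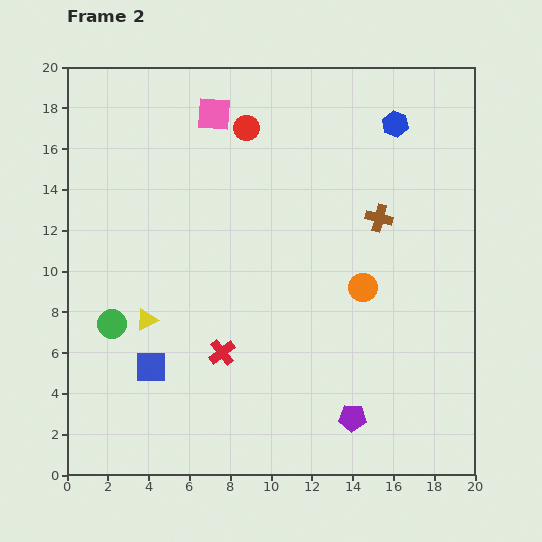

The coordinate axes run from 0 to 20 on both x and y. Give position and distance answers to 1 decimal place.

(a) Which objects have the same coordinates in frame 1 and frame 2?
none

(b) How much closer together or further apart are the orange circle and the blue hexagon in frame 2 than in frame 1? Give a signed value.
+1.9

Distance in frame 1: 6.3. Distance in frame 2: 8.2.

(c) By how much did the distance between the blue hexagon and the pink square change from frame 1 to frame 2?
+4.5

Distance in frame 1: 4.4. Distance in frame 2: 8.9.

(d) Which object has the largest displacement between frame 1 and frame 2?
the brown cross

(moved 7.9; next 6.3)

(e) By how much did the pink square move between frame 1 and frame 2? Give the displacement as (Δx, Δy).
(1.6, 0.4)

The pink square was at (5.6, 17.3) in frame 1 and (7.2, 17.7) in frame 2.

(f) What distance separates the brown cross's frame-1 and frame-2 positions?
7.9

The brown cross moved from (18.2, 5.3) to (15.3, 12.6), a distance of √(2.9² + 7.3²) ≈ 7.9.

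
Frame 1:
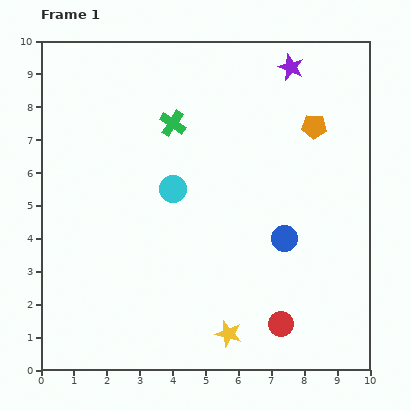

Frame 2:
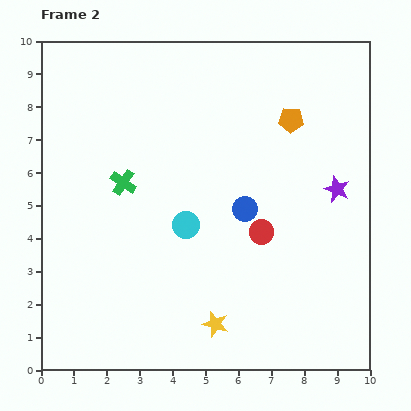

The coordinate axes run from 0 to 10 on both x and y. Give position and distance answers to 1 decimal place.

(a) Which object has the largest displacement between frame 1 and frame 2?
the purple star

(moved 4.0; next 2.9)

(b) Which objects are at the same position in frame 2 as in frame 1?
none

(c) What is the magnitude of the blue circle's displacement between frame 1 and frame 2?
1.5

The blue circle moved from (7.4, 4.0) to (6.2, 4.9), a distance of √(1.2² + 0.9²) ≈ 1.5.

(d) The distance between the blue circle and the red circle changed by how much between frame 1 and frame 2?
-1.7

Distance in frame 1: 2.6. Distance in frame 2: 0.9.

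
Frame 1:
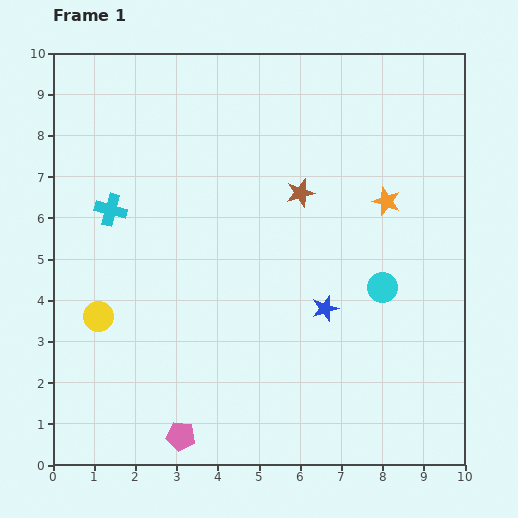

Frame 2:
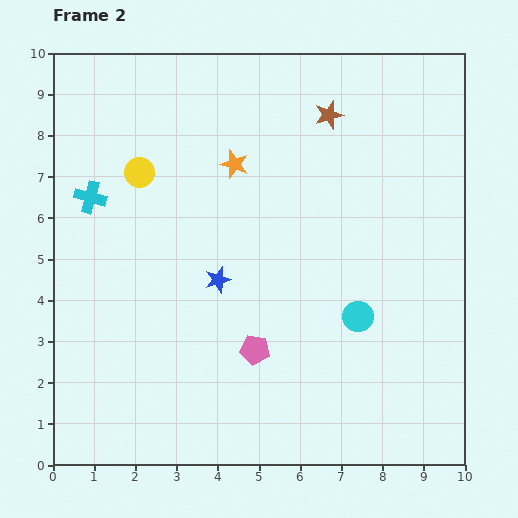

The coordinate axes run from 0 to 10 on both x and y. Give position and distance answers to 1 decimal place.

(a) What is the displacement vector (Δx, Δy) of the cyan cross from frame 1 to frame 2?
(-0.5, 0.3)

The cyan cross was at (1.4, 6.2) in frame 1 and (0.9, 6.5) in frame 2.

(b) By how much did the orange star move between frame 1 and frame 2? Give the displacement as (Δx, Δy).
(-3.7, 0.9)

The orange star was at (8.1, 6.4) in frame 1 and (4.4, 7.3) in frame 2.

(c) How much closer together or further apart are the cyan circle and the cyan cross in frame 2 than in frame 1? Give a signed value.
+0.2

Distance in frame 1: 6.9. Distance in frame 2: 7.1.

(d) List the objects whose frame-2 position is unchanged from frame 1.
none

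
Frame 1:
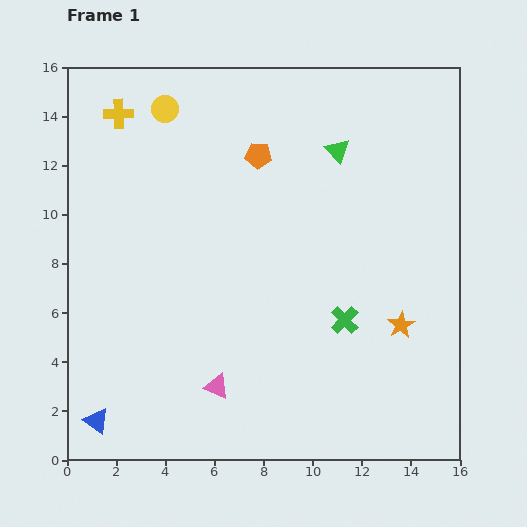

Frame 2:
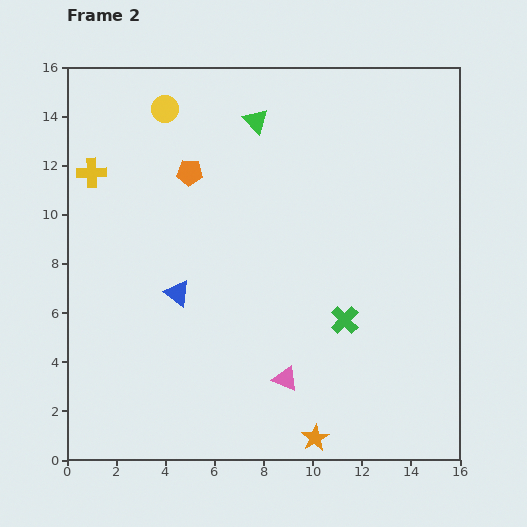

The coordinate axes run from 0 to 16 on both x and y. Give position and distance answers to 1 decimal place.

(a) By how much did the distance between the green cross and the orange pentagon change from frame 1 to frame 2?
+1.1

Distance in frame 1: 7.6. Distance in frame 2: 8.7.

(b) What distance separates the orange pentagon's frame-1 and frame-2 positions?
2.9

The orange pentagon moved from (7.8, 12.4) to (5.0, 11.7), a distance of √(2.8² + 0.7²) ≈ 2.9.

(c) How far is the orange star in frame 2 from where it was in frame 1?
5.8

The orange star moved from (13.6, 5.5) to (10.1, 0.9), a distance of √(3.5² + 4.6²) ≈ 5.8.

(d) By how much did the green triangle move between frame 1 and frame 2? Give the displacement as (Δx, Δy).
(-3.3, 1.2)

The green triangle was at (11.0, 12.6) in frame 1 and (7.7, 13.8) in frame 2.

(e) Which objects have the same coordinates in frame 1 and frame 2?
the yellow circle, the green cross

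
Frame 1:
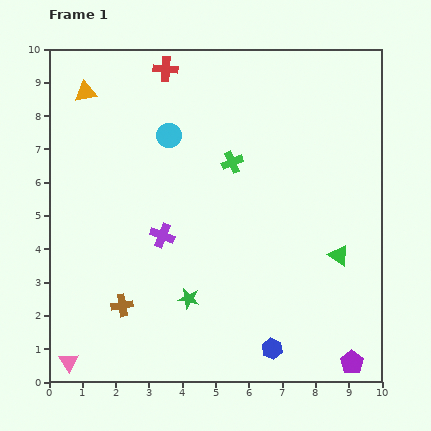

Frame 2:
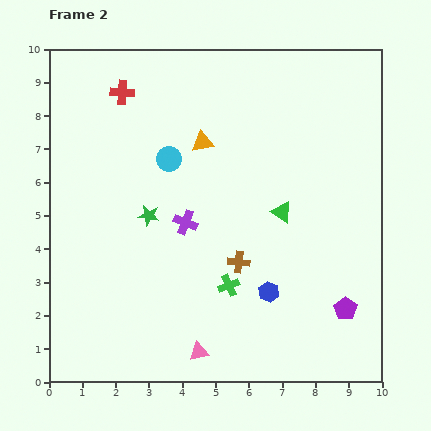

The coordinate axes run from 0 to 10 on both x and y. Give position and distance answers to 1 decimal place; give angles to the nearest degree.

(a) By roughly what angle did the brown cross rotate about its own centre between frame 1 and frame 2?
16° clockwise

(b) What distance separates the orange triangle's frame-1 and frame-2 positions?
3.8

The orange triangle moved from (1.1, 8.7) to (4.6, 7.2), a distance of √(3.5² + 1.5²) ≈ 3.8.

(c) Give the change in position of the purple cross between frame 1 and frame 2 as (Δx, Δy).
(0.7, 0.4)

The purple cross was at (3.4, 4.4) in frame 1 and (4.1, 4.8) in frame 2.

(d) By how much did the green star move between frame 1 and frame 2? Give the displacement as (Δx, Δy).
(-1.2, 2.5)

The green star was at (4.2, 2.5) in frame 1 and (3.0, 5.0) in frame 2.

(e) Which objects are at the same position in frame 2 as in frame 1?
none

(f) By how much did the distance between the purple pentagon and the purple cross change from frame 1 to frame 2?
-1.4

Distance in frame 1: 6.9. Distance in frame 2: 5.5.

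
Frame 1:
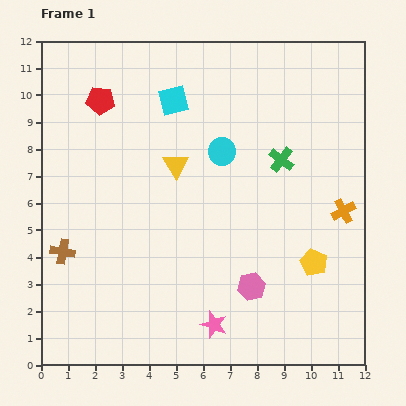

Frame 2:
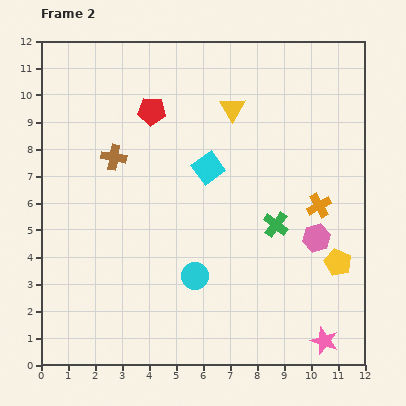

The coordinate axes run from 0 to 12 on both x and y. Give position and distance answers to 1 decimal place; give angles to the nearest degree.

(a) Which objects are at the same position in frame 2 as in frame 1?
none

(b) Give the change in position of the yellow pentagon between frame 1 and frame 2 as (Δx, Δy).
(0.9, 0.0)

The yellow pentagon was at (10.1, 3.8) in frame 1 and (11.0, 3.8) in frame 2.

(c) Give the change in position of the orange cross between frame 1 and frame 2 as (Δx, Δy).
(-0.9, 0.2)

The orange cross was at (11.2, 5.7) in frame 1 and (10.3, 5.9) in frame 2.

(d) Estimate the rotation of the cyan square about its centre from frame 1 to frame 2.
23° counter-clockwise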